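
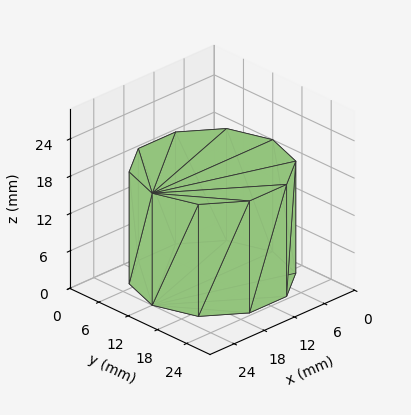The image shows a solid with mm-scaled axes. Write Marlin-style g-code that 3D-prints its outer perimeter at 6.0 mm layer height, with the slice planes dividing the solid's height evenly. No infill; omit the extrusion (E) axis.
Reading the render: the shape is a regular 10-sided prism (a cylinder approximated with 10 flat sides), circumscribed radius ≈ 12 mm, height ≈ 18 mm (dimensions read to the nearest mm from the axis ticks). For the g-code, the solid's height is divided into equal slices at the stated Δz and each level perimeter traced with G1 moves after a G0 lift.

; perimeter-only toolpath
G21 ; units = mm
G90 ; absolute positioning
G28 ; home
; layer 1
G0 Z6.0
G0 X24.0 Y12.0
G1 X21.7 Y19.1
G1 X15.7 Y23.4
G1 X8.3 Y23.4
G1 X2.3 Y19.1
G1 X0.0 Y12.0
G1 X2.3 Y4.9
G1 X8.3 Y0.6
G1 X15.7 Y0.6
G1 X21.7 Y4.9
G1 X24.0 Y12.0
; layer 2
G0 Z12.0
G0 X24.0 Y12.0
G1 X21.7 Y19.1
G1 X15.7 Y23.4
G1 X8.3 Y23.4
G1 X2.3 Y19.1
G1 X0.0 Y12.0
G1 X2.3 Y4.9
G1 X8.3 Y0.6
G1 X15.7 Y0.6
G1 X21.7 Y4.9
G1 X24.0 Y12.0
; layer 3
G0 Z18.0
G0 X24.0 Y12.0
G1 X21.7 Y19.1
G1 X15.7 Y23.4
G1 X8.3 Y23.4
G1 X2.3 Y19.1
G1 X0.0 Y12.0
G1 X2.3 Y4.9
G1 X8.3 Y0.6
G1 X15.7 Y0.6
G1 X21.7 Y4.9
G1 X24.0 Y12.0
M2 ; end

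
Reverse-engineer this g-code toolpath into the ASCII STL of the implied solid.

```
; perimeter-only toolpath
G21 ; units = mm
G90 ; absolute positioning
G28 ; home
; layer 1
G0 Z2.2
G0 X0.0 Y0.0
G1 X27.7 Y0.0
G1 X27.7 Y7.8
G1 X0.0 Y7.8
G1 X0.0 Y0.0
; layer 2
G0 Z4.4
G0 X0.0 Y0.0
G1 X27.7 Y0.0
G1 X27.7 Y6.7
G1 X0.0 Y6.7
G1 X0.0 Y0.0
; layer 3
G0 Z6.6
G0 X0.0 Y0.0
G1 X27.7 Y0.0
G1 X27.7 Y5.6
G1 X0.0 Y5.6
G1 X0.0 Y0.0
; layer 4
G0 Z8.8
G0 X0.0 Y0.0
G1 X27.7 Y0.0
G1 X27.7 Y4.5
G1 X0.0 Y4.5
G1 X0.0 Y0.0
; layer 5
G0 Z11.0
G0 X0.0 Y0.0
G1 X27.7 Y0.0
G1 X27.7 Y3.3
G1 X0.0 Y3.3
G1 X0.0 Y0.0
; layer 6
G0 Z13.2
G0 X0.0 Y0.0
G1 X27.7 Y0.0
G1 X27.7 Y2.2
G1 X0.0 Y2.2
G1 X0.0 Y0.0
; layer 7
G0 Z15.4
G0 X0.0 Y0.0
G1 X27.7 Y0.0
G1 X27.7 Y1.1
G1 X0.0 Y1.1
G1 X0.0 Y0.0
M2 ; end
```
solid part
  facet normal 0.0000 0.0000 -1.0000
    outer loop
      vertex 27.7 8.9 0.0
      vertex 27.7 0.0 0.0
      vertex 0.0 0.0 0.0
    endloop
  endfacet
  facet normal 0.0000 0.0000 -1.0000
    outer loop
      vertex 0.0 8.9 0.0
      vertex 27.7 8.9 0.0
      vertex 0.0 0.0 0.0
    endloop
  endfacet
  facet normal 0.0000 -1.0000 0.0000
    outer loop
      vertex 0.0 0.0 0.0
      vertex 27.7 0.0 0.0
      vertex 27.7 0.0 17.6
    endloop
  endfacet
  facet normal 0.0000 -1.0000 0.0000
    outer loop
      vertex 0.0 0.0 0.0
      vertex 27.7 0.0 17.6
      vertex 0.0 0.0 17.6
    endloop
  endfacet
  facet normal 0.0000 0.8924 0.4513
    outer loop
      vertex 0.0 0.0 17.6
      vertex 27.7 0.0 17.6
      vertex 27.7 8.9 0.0
    endloop
  endfacet
  facet normal 0.0000 0.8924 0.4513
    outer loop
      vertex 0.0 0.0 17.6
      vertex 27.7 8.9 0.0
      vertex 0.0 8.9 0.0
    endloop
  endfacet
  facet normal -1.0000 0.0000 0.0000
    outer loop
      vertex 0.0 0.0 17.6
      vertex 0.0 8.9 0.0
      vertex 0.0 0.0 0.0
    endloop
  endfacet
  facet normal 1.0000 0.0000 0.0000
    outer loop
      vertex 27.7 0.0 0.0
      vertex 27.7 8.9 0.0
      vertex 27.7 0.0 17.6
    endloop
  endfacet
endsolid part

The G0 Z moves step by Δz≈2.2 mm. The G1 loops shrink linearly with z, so the solid tapers from its base footprint up to z≈17.6. Closing with a flat bottom cap and the tapered top and triangulating gives 8 facets — a wedge (ramp): 27.7 × 8.9 mm base, rising to 17.6 mm along the y=0 edge and sloping linearly to z=0 at y=8.9.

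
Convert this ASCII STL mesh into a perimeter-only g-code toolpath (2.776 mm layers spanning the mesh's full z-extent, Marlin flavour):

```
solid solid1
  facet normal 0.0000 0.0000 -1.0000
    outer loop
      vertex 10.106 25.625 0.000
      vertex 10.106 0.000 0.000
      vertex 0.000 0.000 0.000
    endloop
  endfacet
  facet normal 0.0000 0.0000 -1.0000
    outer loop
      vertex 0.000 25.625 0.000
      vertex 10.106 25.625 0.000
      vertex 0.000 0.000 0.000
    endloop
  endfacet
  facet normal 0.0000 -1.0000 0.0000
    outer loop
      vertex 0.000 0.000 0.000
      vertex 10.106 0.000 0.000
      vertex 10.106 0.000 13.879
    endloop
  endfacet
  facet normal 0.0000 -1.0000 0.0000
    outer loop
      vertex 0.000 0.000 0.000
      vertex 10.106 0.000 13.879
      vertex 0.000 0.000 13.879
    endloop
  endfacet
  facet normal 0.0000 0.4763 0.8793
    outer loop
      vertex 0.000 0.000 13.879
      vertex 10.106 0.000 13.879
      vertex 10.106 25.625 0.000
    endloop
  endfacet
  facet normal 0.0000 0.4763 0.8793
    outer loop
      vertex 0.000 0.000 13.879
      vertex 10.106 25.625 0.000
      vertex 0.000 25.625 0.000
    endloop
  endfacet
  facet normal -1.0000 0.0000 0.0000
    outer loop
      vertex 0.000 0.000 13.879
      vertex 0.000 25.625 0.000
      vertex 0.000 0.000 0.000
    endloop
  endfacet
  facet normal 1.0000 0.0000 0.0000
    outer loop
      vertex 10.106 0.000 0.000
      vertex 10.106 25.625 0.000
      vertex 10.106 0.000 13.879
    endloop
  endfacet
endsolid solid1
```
; perimeter-only toolpath
G21 ; units = mm
G90 ; absolute positioning
G28 ; home
; layer 1
G0 Z2.776
G0 X0.000 Y0.000
G1 X10.106 Y0.000
G1 X10.106 Y20.500
G1 X0.000 Y20.500
G1 X0.000 Y0.000
; layer 2
G0 Z5.552
G0 X0.000 Y0.000
G1 X10.106 Y0.000
G1 X10.106 Y15.375
G1 X0.000 Y15.375
G1 X0.000 Y0.000
; layer 3
G0 Z8.327
G0 X0.000 Y0.000
G1 X10.106 Y0.000
G1 X10.106 Y10.250
G1 X0.000 Y10.250
G1 X0.000 Y0.000
; layer 4
G0 Z11.103
G0 X0.000 Y0.000
G1 X10.106 Y0.000
G1 X10.106 Y5.125
G1 X0.000 Y5.125
G1 X0.000 Y0.000
M2 ; end

The solid is a wedge (ramp): 10.1 × 25.6 mm base, rising to 13.9 mm along the y=0 edge and sloping linearly to z=0 at y=25.6. Slicing at Δz = 2.776 mm — 5 equal slices spanning the solid's height, so layer i sits at z = i·h/5 — gives 4 non-empty perimeters. Each is a 4-segment closed polygon; G0 lifts to the layer z and rapids to the start vertex, then G1 traces the edges. The cross-section shrinks linearly with z (the slice at the apex is degenerate and omitted).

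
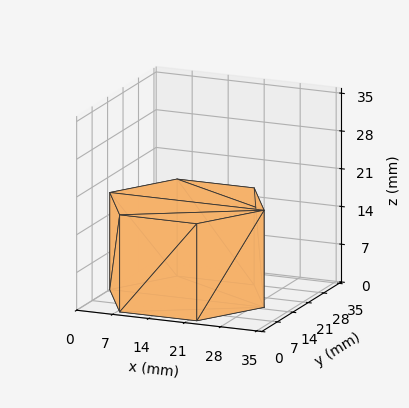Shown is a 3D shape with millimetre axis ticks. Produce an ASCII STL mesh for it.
Reading the render: the shape is a regular 6-sided prism (a cylinder approximated with 6 flat sides), circumscribed radius ≈ 15 mm, height ≈ 18 mm (dimensions read to the nearest mm from the axis ticks). For the STL, each face is triangulated and given an outward normal.

solid part
  facet normal 0.0000 0.0000 -1.0000
    outer loop
      vertex 7.50 27.99 0.00
      vertex 22.50 27.99 0.00
      vertex 30.00 15.00 0.00
    endloop
  endfacet
  facet normal 0.0000 0.0000 -1.0000
    outer loop
      vertex 0.00 15.00 0.00
      vertex 7.50 27.99 0.00
      vertex 30.00 15.00 0.00
    endloop
  endfacet
  facet normal 0.0000 0.0000 -1.0000
    outer loop
      vertex 7.50 2.01 0.00
      vertex 0.00 15.00 0.00
      vertex 30.00 15.00 0.00
    endloop
  endfacet
  facet normal 0.0000 0.0000 -1.0000
    outer loop
      vertex 22.50 2.01 0.00
      vertex 7.50 2.01 0.00
      vertex 30.00 15.00 0.00
    endloop
  endfacet
  facet normal 0.0000 0.0000 1.0000
    outer loop
      vertex 30.00 15.00 18.00
      vertex 22.50 27.99 18.00
      vertex 7.50 27.99 18.00
    endloop
  endfacet
  facet normal 0.0000 0.0000 1.0000
    outer loop
      vertex 30.00 15.00 18.00
      vertex 7.50 27.99 18.00
      vertex 0.00 15.00 18.00
    endloop
  endfacet
  facet normal 0.0000 0.0000 1.0000
    outer loop
      vertex 30.00 15.00 18.00
      vertex 0.00 15.00 18.00
      vertex 7.50 2.01 18.00
    endloop
  endfacet
  facet normal 0.0000 0.0000 1.0000
    outer loop
      vertex 30.00 15.00 18.00
      vertex 7.50 2.01 18.00
      vertex 22.50 2.01 18.00
    endloop
  endfacet
  facet normal 0.8660 0.5000 0.0000
    outer loop
      vertex 30.00 15.00 0.00
      vertex 22.50 27.99 0.00
      vertex 22.50 27.99 18.00
    endloop
  endfacet
  facet normal 0.8660 0.5000 0.0000
    outer loop
      vertex 30.00 15.00 0.00
      vertex 22.50 27.99 18.00
      vertex 30.00 15.00 18.00
    endloop
  endfacet
  facet normal 0.0000 1.0000 0.0000
    outer loop
      vertex 22.50 27.99 0.00
      vertex 7.50 27.99 0.00
      vertex 7.50 27.99 18.00
    endloop
  endfacet
  facet normal 0.0000 1.0000 0.0000
    outer loop
      vertex 22.50 27.99 0.00
      vertex 7.50 27.99 18.00
      vertex 22.50 27.99 18.00
    endloop
  endfacet
  facet normal -0.8660 0.5000 0.0000
    outer loop
      vertex 7.50 27.99 0.00
      vertex 0.00 15.00 0.00
      vertex 0.00 15.00 18.00
    endloop
  endfacet
  facet normal -0.8660 0.5000 0.0000
    outer loop
      vertex 7.50 27.99 0.00
      vertex 0.00 15.00 18.00
      vertex 7.50 27.99 18.00
    endloop
  endfacet
  facet normal -0.8660 -0.5000 0.0000
    outer loop
      vertex 0.00 15.00 0.00
      vertex 7.50 2.01 0.00
      vertex 7.50 2.01 18.00
    endloop
  endfacet
  facet normal -0.8660 -0.5000 0.0000
    outer loop
      vertex 0.00 15.00 0.00
      vertex 7.50 2.01 18.00
      vertex 0.00 15.00 18.00
    endloop
  endfacet
  facet normal 0.0000 -1.0000 0.0000
    outer loop
      vertex 7.50 2.01 0.00
      vertex 22.50 2.01 0.00
      vertex 22.50 2.01 18.00
    endloop
  endfacet
  facet normal 0.0000 -1.0000 0.0000
    outer loop
      vertex 7.50 2.01 0.00
      vertex 22.50 2.01 18.00
      vertex 7.50 2.01 18.00
    endloop
  endfacet
  facet normal 0.8660 -0.5000 0.0000
    outer loop
      vertex 22.50 2.01 0.00
      vertex 30.00 15.00 0.00
      vertex 30.00 15.00 18.00
    endloop
  endfacet
  facet normal 0.8660 -0.5000 0.0000
    outer loop
      vertex 22.50 2.01 0.00
      vertex 30.00 15.00 18.00
      vertex 22.50 2.01 18.00
    endloop
  endfacet
endsolid part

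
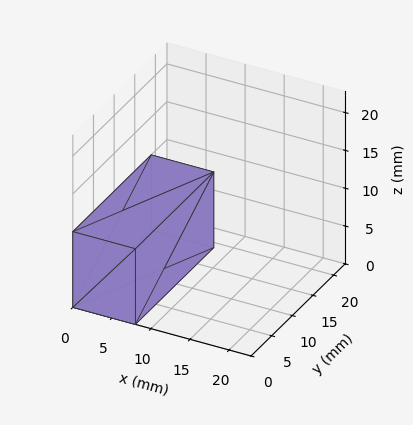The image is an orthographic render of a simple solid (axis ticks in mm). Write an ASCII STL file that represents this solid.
Reading the render: the shape is a rectangular box, roughly 8 × 19 mm footprint and 10 mm tall (dimensions read to the nearest mm from the axis ticks). For the STL, each face is triangulated and given an outward normal.

solid part
  facet normal 0.0000 0.0000 -1.0000
    outer loop
      vertex 8.00 19.00 0.00
      vertex 8.00 0.00 0.00
      vertex 0.00 0.00 0.00
    endloop
  endfacet
  facet normal 0.0000 0.0000 -1.0000
    outer loop
      vertex 0.00 19.00 0.00
      vertex 8.00 19.00 0.00
      vertex 0.00 0.00 0.00
    endloop
  endfacet
  facet normal 0.0000 0.0000 1.0000
    outer loop
      vertex 0.00 0.00 10.00
      vertex 8.00 0.00 10.00
      vertex 8.00 19.00 10.00
    endloop
  endfacet
  facet normal 0.0000 0.0000 1.0000
    outer loop
      vertex 0.00 0.00 10.00
      vertex 8.00 19.00 10.00
      vertex 0.00 19.00 10.00
    endloop
  endfacet
  facet normal 0.0000 -1.0000 0.0000
    outer loop
      vertex 0.00 0.00 0.00
      vertex 8.00 0.00 0.00
      vertex 8.00 0.00 10.00
    endloop
  endfacet
  facet normal 0.0000 -1.0000 0.0000
    outer loop
      vertex 0.00 0.00 0.00
      vertex 8.00 0.00 10.00
      vertex 0.00 0.00 10.00
    endloop
  endfacet
  facet normal 0.0000 1.0000 0.0000
    outer loop
      vertex 8.00 19.00 10.00
      vertex 8.00 19.00 0.00
      vertex 0.00 19.00 0.00
    endloop
  endfacet
  facet normal 0.0000 1.0000 0.0000
    outer loop
      vertex 0.00 19.00 10.00
      vertex 8.00 19.00 10.00
      vertex 0.00 19.00 0.00
    endloop
  endfacet
  facet normal -1.0000 0.0000 0.0000
    outer loop
      vertex 0.00 19.00 10.00
      vertex 0.00 19.00 0.00
      vertex 0.00 0.00 0.00
    endloop
  endfacet
  facet normal -1.0000 0.0000 0.0000
    outer loop
      vertex 0.00 0.00 10.00
      vertex 0.00 19.00 10.00
      vertex 0.00 0.00 0.00
    endloop
  endfacet
  facet normal 1.0000 0.0000 0.0000
    outer loop
      vertex 8.00 0.00 0.00
      vertex 8.00 19.00 0.00
      vertex 8.00 19.00 10.00
    endloop
  endfacet
  facet normal 1.0000 0.0000 0.0000
    outer loop
      vertex 8.00 0.00 0.00
      vertex 8.00 19.00 10.00
      vertex 8.00 0.00 10.00
    endloop
  endfacet
endsolid part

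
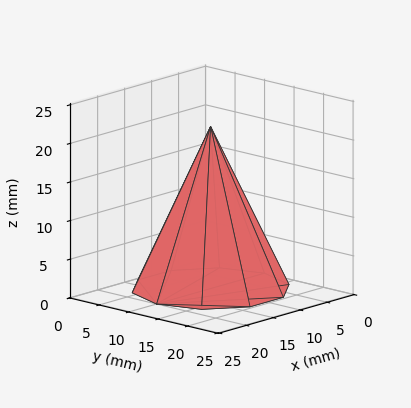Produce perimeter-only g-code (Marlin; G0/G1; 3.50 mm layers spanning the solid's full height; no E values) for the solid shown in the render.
Reading the render: the shape is a regular 10-sided pyramid, base circumscribed radius ≈ 10 mm, apex at z ≈ 21 mm (dimensions read to the nearest mm from the axis ticks). For the g-code, the solid's height is divided into equal slices at the stated Δz and each level perimeter traced with G1 moves after a G0 lift.

; perimeter-only toolpath
G21 ; units = mm
G90 ; absolute positioning
G28 ; home
; layer 1
G0 Z3.50
G0 X18.33 Y10.00
G1 X16.74 Y14.90
G1 X12.57 Y17.93
G1 X7.42 Y17.93
G1 X3.26 Y14.90
G1 X1.67 Y10.00
G1 X3.26 Y5.10
G1 X7.42 Y2.07
G1 X12.57 Y2.07
G1 X16.74 Y5.10
G1 X18.33 Y10.00
; layer 2
G0 Z7.00
G0 X16.67 Y10.00
G1 X15.39 Y13.92
G1 X12.06 Y16.34
G1 X7.94 Y16.34
G1 X4.61 Y13.92
G1 X3.33 Y10.00
G1 X4.61 Y6.08
G1 X7.94 Y3.66
G1 X12.06 Y3.66
G1 X15.39 Y6.08
G1 X16.67 Y10.00
; layer 3
G0 Z10.50
G0 X15.00 Y10.00
G1 X14.04 Y12.94
G1 X11.54 Y14.76
G1 X8.46 Y14.76
G1 X5.96 Y12.94
G1 X5.00 Y10.00
G1 X5.96 Y7.06
G1 X8.46 Y5.25
G1 X11.54 Y5.25
G1 X14.04 Y7.06
G1 X15.00 Y10.00
; layer 4
G0 Z14.00
G0 X13.33 Y10.00
G1 X12.70 Y11.96
G1 X11.03 Y13.17
G1 X8.97 Y13.17
G1 X7.30 Y11.96
G1 X6.67 Y10.00
G1 X7.30 Y8.04
G1 X8.97 Y6.83
G1 X11.03 Y6.83
G1 X12.70 Y8.04
G1 X13.33 Y10.00
; layer 5
G0 Z17.50
G0 X11.67 Y10.00
G1 X11.35 Y10.98
G1 X10.52 Y11.59
G1 X9.48 Y11.59
G1 X8.65 Y10.98
G1 X8.33 Y10.00
G1 X8.65 Y9.02
G1 X9.48 Y8.42
G1 X10.52 Y8.42
G1 X11.35 Y9.02
G1 X11.67 Y10.00
M2 ; end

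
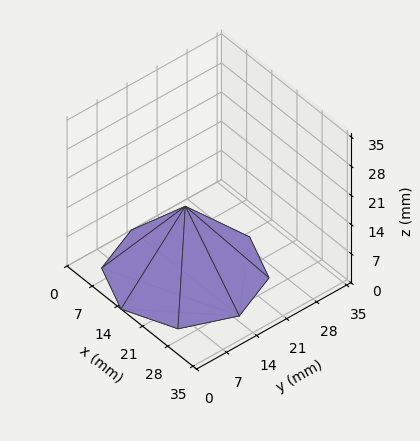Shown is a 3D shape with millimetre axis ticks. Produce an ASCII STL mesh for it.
Reading the render: the shape is a regular 8-sided pyramid, base circumscribed radius ≈ 15 mm, apex at z ≈ 16 mm (dimensions read to the nearest mm from the axis ticks). For the STL, each face is triangulated and given an outward normal.

solid part
  facet normal 0.0000 0.0000 -1.0000
    outer loop
      vertex 15.00 30.00 0.00
      vertex 25.61 25.61 0.00
      vertex 30.00 15.00 0.00
    endloop
  endfacet
  facet normal 0.0000 0.0000 -1.0000
    outer loop
      vertex 4.39 25.61 0.00
      vertex 15.00 30.00 0.00
      vertex 30.00 15.00 0.00
    endloop
  endfacet
  facet normal 0.0000 0.0000 -1.0000
    outer loop
      vertex 0.00 15.00 0.00
      vertex 4.39 25.61 0.00
      vertex 30.00 15.00 0.00
    endloop
  endfacet
  facet normal 0.0000 0.0000 -1.0000
    outer loop
      vertex 4.39 4.39 0.00
      vertex 0.00 15.00 0.00
      vertex 30.00 15.00 0.00
    endloop
  endfacet
  facet normal 0.0000 0.0000 -1.0000
    outer loop
      vertex 15.00 0.00 0.00
      vertex 4.39 4.39 0.00
      vertex 30.00 15.00 0.00
    endloop
  endfacet
  facet normal 0.0000 0.0000 -1.0000
    outer loop
      vertex 25.61 4.39 0.00
      vertex 15.00 0.00 0.00
      vertex 30.00 15.00 0.00
    endloop
  endfacet
  facet normal 0.6984 0.2890 0.6548
    outer loop
      vertex 30.00 15.00 0.00
      vertex 25.61 25.61 0.00
      vertex 15.00 15.00 16.00
    endloop
  endfacet
  facet normal 0.2890 0.6984 0.6548
    outer loop
      vertex 25.61 25.61 0.00
      vertex 15.00 30.00 0.00
      vertex 15.00 15.00 16.00
    endloop
  endfacet
  facet normal -0.2890 0.6984 0.6548
    outer loop
      vertex 15.00 30.00 0.00
      vertex 4.39 25.61 0.00
      vertex 15.00 15.00 16.00
    endloop
  endfacet
  facet normal -0.6984 0.2890 0.6548
    outer loop
      vertex 4.39 25.61 0.00
      vertex 0.00 15.00 0.00
      vertex 15.00 15.00 16.00
    endloop
  endfacet
  facet normal -0.6984 -0.2890 0.6548
    outer loop
      vertex 0.00 15.00 0.00
      vertex 4.39 4.39 0.00
      vertex 15.00 15.00 16.00
    endloop
  endfacet
  facet normal -0.2890 -0.6984 0.6548
    outer loop
      vertex 4.39 4.39 0.00
      vertex 15.00 0.00 0.00
      vertex 15.00 15.00 16.00
    endloop
  endfacet
  facet normal 0.2890 -0.6984 0.6548
    outer loop
      vertex 15.00 0.00 0.00
      vertex 25.61 4.39 0.00
      vertex 15.00 15.00 16.00
    endloop
  endfacet
  facet normal 0.6984 -0.2890 0.6548
    outer loop
      vertex 25.61 4.39 0.00
      vertex 30.00 15.00 0.00
      vertex 15.00 15.00 16.00
    endloop
  endfacet
endsolid part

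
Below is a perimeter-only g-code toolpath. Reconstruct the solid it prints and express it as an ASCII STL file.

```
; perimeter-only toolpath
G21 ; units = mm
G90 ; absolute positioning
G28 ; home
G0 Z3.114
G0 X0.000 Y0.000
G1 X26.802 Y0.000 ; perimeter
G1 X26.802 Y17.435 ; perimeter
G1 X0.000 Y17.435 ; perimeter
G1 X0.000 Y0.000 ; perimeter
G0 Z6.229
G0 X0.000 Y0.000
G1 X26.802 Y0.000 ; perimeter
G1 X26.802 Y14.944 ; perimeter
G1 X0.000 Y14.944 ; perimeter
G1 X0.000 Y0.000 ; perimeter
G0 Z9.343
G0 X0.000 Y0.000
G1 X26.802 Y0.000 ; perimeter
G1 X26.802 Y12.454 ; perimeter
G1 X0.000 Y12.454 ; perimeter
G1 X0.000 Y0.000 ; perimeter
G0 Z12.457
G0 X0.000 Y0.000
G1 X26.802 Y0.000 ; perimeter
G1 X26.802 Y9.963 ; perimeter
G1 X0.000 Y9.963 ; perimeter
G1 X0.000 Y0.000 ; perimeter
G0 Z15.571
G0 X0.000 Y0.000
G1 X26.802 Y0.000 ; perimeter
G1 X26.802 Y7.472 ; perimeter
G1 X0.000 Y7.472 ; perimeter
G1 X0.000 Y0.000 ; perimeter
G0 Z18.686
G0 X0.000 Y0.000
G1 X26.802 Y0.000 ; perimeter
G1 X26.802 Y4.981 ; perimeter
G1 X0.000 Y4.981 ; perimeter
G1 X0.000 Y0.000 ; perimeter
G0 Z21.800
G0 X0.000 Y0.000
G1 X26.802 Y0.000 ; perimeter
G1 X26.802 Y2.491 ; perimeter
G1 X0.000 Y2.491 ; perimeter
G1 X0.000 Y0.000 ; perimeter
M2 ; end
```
solid part
  facet normal 0.0000 0.0000 -1.0000
    outer loop
      vertex 26.802 19.926 0.000
      vertex 26.802 0.000 0.000
      vertex 0.000 0.000 0.000
    endloop
  endfacet
  facet normal 0.0000 0.0000 -1.0000
    outer loop
      vertex 0.000 19.926 0.000
      vertex 26.802 19.926 0.000
      vertex 0.000 0.000 0.000
    endloop
  endfacet
  facet normal 0.0000 -1.0000 0.0000
    outer loop
      vertex 0.000 0.000 0.000
      vertex 26.802 0.000 0.000
      vertex 26.802 0.000 24.914
    endloop
  endfacet
  facet normal 0.0000 -1.0000 0.0000
    outer loop
      vertex 0.000 0.000 0.000
      vertex 26.802 0.000 24.914
      vertex 0.000 0.000 24.914
    endloop
  endfacet
  facet normal 0.0000 0.7809 0.6246
    outer loop
      vertex 0.000 0.000 24.914
      vertex 26.802 0.000 24.914
      vertex 26.802 19.926 0.000
    endloop
  endfacet
  facet normal 0.0000 0.7809 0.6246
    outer loop
      vertex 0.000 0.000 24.914
      vertex 26.802 19.926 0.000
      vertex 0.000 19.926 0.000
    endloop
  endfacet
  facet normal -1.0000 0.0000 0.0000
    outer loop
      vertex 0.000 0.000 24.914
      vertex 0.000 19.926 0.000
      vertex 0.000 0.000 0.000
    endloop
  endfacet
  facet normal 1.0000 0.0000 0.0000
    outer loop
      vertex 26.802 0.000 0.000
      vertex 26.802 19.926 0.000
      vertex 26.802 0.000 24.914
    endloop
  endfacet
endsolid part

The G0 Z moves step by Δz≈3.114 mm. The G1 loops shrink linearly with z, so the solid tapers from its base footprint up to z≈24.9. Closing with a flat bottom cap and the tapered top and triangulating gives 8 facets — a wedge (ramp): 26.8 × 19.9 mm base, rising to 24.9 mm along the y=0 edge and sloping linearly to z=0 at y=19.9.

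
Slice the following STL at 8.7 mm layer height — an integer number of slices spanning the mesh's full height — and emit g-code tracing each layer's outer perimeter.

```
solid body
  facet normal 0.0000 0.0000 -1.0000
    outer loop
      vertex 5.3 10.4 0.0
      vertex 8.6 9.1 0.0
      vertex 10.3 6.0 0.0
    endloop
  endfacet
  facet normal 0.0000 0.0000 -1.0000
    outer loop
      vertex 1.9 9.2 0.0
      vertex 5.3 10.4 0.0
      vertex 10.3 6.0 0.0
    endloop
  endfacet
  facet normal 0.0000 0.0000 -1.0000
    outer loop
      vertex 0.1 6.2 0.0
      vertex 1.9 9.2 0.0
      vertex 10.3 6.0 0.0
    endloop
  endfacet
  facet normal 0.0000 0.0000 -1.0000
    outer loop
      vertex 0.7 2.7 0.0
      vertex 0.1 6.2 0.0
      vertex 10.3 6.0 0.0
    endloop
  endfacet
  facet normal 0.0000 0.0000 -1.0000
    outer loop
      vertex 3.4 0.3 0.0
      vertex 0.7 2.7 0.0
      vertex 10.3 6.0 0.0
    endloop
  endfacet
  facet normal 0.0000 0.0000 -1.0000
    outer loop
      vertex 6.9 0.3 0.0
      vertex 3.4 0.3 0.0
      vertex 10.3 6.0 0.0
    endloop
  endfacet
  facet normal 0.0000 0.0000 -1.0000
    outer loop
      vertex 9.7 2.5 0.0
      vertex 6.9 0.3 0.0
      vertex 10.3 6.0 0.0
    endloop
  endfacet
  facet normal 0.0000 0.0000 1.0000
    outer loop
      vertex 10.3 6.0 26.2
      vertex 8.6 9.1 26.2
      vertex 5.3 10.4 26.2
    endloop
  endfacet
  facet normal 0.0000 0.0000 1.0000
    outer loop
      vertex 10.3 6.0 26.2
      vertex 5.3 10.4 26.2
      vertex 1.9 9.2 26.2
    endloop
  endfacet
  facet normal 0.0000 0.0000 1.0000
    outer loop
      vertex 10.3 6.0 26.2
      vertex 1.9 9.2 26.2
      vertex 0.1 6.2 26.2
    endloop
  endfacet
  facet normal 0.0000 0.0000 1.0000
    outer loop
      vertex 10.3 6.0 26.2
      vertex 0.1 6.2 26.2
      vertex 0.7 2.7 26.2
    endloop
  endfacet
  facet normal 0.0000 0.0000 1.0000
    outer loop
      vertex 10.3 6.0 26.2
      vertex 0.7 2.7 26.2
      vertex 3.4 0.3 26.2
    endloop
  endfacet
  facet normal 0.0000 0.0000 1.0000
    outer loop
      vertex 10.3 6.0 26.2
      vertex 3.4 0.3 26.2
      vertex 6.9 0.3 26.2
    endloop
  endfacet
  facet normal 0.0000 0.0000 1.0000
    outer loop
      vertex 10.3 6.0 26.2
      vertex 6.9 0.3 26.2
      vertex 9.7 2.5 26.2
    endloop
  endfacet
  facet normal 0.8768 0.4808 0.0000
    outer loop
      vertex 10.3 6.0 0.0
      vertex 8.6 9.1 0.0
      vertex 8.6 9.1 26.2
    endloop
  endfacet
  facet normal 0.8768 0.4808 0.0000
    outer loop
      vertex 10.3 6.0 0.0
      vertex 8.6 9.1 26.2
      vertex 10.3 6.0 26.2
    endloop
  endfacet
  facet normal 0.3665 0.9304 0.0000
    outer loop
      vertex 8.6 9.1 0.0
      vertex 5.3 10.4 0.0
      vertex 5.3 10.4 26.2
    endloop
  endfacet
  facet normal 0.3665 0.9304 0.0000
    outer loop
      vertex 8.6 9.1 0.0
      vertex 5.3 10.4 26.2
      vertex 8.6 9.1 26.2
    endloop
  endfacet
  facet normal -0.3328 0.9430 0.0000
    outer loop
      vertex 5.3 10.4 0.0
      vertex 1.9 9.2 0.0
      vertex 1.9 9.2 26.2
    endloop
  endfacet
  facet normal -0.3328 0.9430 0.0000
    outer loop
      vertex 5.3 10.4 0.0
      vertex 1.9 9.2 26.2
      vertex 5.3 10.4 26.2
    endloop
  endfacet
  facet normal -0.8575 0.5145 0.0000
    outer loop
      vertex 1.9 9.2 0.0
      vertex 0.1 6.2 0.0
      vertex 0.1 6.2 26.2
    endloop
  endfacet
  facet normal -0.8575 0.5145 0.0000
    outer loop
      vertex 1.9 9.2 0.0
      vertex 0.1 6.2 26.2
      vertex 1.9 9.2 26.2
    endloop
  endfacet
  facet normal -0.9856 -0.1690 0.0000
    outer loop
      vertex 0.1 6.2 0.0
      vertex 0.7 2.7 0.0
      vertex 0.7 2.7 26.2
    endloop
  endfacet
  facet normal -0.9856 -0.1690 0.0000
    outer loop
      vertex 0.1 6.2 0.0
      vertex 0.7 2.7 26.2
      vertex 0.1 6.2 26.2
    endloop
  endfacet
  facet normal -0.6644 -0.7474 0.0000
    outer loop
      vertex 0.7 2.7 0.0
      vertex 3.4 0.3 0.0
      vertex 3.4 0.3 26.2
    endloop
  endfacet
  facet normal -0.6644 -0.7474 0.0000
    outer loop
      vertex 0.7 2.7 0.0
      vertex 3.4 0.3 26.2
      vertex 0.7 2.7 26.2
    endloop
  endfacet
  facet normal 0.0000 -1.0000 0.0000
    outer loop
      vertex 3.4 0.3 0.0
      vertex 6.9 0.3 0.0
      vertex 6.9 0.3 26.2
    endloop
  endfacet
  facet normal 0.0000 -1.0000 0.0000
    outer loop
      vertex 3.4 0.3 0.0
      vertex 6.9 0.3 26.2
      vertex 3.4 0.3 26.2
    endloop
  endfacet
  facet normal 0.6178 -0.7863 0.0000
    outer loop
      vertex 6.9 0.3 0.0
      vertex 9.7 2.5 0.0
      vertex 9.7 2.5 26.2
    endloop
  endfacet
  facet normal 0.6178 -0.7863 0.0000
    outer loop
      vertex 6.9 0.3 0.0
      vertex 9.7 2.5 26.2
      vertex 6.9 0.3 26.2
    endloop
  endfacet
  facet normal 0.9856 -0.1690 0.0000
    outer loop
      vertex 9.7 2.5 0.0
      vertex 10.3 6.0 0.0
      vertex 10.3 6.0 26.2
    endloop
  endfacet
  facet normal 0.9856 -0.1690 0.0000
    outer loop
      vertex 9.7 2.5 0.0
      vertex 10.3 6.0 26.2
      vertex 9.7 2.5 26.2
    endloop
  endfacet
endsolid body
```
; perimeter-only toolpath
G21 ; units = mm
G90 ; absolute positioning
G28 ; home
; layer 1
G0 Z8.7
G0 X10.3 Y6.0
G1 X8.6 Y9.1
G1 X5.3 Y10.4
G1 X1.9 Y9.2
G1 X0.1 Y6.2
G1 X0.7 Y2.7
G1 X3.4 Y0.3
G1 X6.9 Y0.3
G1 X9.7 Y2.5
G1 X10.3 Y6.0
; layer 2
G0 Z17.5
G0 X10.3 Y6.0
G1 X8.6 Y9.1
G1 X5.3 Y10.4
G1 X1.9 Y9.2
G1 X0.1 Y6.2
G1 X0.7 Y2.7
G1 X3.4 Y0.3
G1 X6.9 Y0.3
G1 X9.7 Y2.5
G1 X10.3 Y6.0
; layer 3
G0 Z26.2
G0 X10.3 Y6.0
G1 X8.6 Y9.1
G1 X5.3 Y10.4
G1 X1.9 Y9.2
G1 X0.1 Y6.2
G1 X0.7 Y2.7
G1 X3.4 Y0.3
G1 X6.9 Y0.3
G1 X9.7 Y2.5
G1 X10.3 Y6.0
M2 ; end

The solid is a regular 9-sided prism (a cylinder approximated with 9 flat sides), circumscribed radius ≈ 5.2 mm, height ≈ 26.2 mm. Slicing at Δz = 8.7 mm — 3 equal slices spanning the solid's height, so layer i sits at z = i·h/3 — gives 3 non-empty perimeters. Each is a 9-segment closed polygon; G0 lifts to the layer z and rapids to the start vertex, then G1 traces the edges.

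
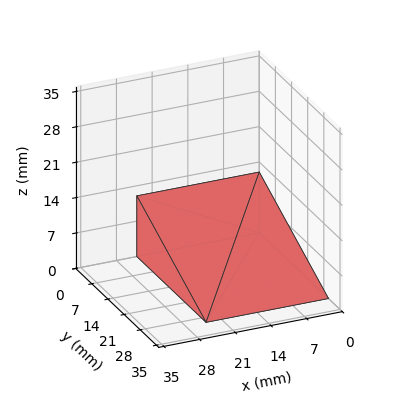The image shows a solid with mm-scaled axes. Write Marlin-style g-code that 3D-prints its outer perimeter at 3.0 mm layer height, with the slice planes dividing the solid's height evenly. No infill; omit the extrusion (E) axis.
Reading the render: the shape is a wedge (ramp): 24 × 30 mm base, rising to 12 mm along the y=0 edge and sloping linearly to z=0 at y=30 (dimensions read to the nearest mm from the axis ticks). For the g-code, the solid's height is divided into equal slices at the stated Δz and each level perimeter traced with G1 moves after a G0 lift.

; perimeter-only toolpath
G21 ; units = mm
G90 ; absolute positioning
G28 ; home
; layer 1
G0 Z3.0
G0 X0.0 Y0.0
G1 X24.0 Y0.0
G1 X24.0 Y22.5
G1 X0.0 Y22.5
G1 X0.0 Y0.0
; layer 2
G0 Z6.0
G0 X0.0 Y0.0
G1 X24.0 Y0.0
G1 X24.0 Y15.0
G1 X0.0 Y15.0
G1 X0.0 Y0.0
; layer 3
G0 Z9.0
G0 X0.0 Y0.0
G1 X24.0 Y0.0
G1 X24.0 Y7.5
G1 X0.0 Y7.5
G1 X0.0 Y0.0
M2 ; end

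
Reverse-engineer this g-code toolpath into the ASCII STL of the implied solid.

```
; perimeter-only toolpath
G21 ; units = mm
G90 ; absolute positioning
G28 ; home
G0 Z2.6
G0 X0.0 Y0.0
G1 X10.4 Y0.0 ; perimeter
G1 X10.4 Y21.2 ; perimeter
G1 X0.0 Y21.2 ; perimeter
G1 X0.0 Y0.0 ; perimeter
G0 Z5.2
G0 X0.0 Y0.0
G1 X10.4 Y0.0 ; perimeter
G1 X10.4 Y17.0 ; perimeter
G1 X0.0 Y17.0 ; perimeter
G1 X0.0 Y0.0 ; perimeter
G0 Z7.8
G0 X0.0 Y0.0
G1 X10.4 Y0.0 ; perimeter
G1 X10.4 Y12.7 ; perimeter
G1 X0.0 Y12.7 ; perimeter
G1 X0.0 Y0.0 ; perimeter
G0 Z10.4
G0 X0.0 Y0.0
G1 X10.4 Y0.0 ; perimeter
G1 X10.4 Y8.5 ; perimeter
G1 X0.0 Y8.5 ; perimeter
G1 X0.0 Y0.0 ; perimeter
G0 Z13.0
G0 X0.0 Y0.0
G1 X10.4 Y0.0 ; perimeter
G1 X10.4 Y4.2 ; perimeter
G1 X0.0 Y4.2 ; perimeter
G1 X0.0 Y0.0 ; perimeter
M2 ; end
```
solid part
  facet normal 0.0000 0.0000 -1.0000
    outer loop
      vertex 10.4 25.5 0.0
      vertex 10.4 0.0 0.0
      vertex 0.0 0.0 0.0
    endloop
  endfacet
  facet normal 0.0000 0.0000 -1.0000
    outer loop
      vertex 0.0 25.5 0.0
      vertex 10.4 25.5 0.0
      vertex 0.0 0.0 0.0
    endloop
  endfacet
  facet normal 0.0000 -1.0000 0.0000
    outer loop
      vertex 0.0 0.0 0.0
      vertex 10.4 0.0 0.0
      vertex 10.4 0.0 15.6
    endloop
  endfacet
  facet normal 0.0000 -1.0000 0.0000
    outer loop
      vertex 0.0 0.0 0.0
      vertex 10.4 0.0 15.6
      vertex 0.0 0.0 15.6
    endloop
  endfacet
  facet normal 0.0000 0.5219 0.8530
    outer loop
      vertex 0.0 0.0 15.6
      vertex 10.4 0.0 15.6
      vertex 10.4 25.5 0.0
    endloop
  endfacet
  facet normal 0.0000 0.5219 0.8530
    outer loop
      vertex 0.0 0.0 15.6
      vertex 10.4 25.5 0.0
      vertex 0.0 25.5 0.0
    endloop
  endfacet
  facet normal -1.0000 0.0000 0.0000
    outer loop
      vertex 0.0 0.0 15.6
      vertex 0.0 25.5 0.0
      vertex 0.0 0.0 0.0
    endloop
  endfacet
  facet normal 1.0000 0.0000 0.0000
    outer loop
      vertex 10.4 0.0 0.0
      vertex 10.4 25.5 0.0
      vertex 10.4 0.0 15.6
    endloop
  endfacet
endsolid part

The G0 Z moves step by Δz≈2.6 mm. The G1 loops shrink linearly with z, so the solid tapers from its base footprint up to z≈15.6. Closing with a flat bottom cap and the tapered top and triangulating gives 8 facets — a wedge (ramp): 10.4 × 25.5 mm base, rising to 15.6 mm along the y=0 edge and sloping linearly to z=0 at y=25.5.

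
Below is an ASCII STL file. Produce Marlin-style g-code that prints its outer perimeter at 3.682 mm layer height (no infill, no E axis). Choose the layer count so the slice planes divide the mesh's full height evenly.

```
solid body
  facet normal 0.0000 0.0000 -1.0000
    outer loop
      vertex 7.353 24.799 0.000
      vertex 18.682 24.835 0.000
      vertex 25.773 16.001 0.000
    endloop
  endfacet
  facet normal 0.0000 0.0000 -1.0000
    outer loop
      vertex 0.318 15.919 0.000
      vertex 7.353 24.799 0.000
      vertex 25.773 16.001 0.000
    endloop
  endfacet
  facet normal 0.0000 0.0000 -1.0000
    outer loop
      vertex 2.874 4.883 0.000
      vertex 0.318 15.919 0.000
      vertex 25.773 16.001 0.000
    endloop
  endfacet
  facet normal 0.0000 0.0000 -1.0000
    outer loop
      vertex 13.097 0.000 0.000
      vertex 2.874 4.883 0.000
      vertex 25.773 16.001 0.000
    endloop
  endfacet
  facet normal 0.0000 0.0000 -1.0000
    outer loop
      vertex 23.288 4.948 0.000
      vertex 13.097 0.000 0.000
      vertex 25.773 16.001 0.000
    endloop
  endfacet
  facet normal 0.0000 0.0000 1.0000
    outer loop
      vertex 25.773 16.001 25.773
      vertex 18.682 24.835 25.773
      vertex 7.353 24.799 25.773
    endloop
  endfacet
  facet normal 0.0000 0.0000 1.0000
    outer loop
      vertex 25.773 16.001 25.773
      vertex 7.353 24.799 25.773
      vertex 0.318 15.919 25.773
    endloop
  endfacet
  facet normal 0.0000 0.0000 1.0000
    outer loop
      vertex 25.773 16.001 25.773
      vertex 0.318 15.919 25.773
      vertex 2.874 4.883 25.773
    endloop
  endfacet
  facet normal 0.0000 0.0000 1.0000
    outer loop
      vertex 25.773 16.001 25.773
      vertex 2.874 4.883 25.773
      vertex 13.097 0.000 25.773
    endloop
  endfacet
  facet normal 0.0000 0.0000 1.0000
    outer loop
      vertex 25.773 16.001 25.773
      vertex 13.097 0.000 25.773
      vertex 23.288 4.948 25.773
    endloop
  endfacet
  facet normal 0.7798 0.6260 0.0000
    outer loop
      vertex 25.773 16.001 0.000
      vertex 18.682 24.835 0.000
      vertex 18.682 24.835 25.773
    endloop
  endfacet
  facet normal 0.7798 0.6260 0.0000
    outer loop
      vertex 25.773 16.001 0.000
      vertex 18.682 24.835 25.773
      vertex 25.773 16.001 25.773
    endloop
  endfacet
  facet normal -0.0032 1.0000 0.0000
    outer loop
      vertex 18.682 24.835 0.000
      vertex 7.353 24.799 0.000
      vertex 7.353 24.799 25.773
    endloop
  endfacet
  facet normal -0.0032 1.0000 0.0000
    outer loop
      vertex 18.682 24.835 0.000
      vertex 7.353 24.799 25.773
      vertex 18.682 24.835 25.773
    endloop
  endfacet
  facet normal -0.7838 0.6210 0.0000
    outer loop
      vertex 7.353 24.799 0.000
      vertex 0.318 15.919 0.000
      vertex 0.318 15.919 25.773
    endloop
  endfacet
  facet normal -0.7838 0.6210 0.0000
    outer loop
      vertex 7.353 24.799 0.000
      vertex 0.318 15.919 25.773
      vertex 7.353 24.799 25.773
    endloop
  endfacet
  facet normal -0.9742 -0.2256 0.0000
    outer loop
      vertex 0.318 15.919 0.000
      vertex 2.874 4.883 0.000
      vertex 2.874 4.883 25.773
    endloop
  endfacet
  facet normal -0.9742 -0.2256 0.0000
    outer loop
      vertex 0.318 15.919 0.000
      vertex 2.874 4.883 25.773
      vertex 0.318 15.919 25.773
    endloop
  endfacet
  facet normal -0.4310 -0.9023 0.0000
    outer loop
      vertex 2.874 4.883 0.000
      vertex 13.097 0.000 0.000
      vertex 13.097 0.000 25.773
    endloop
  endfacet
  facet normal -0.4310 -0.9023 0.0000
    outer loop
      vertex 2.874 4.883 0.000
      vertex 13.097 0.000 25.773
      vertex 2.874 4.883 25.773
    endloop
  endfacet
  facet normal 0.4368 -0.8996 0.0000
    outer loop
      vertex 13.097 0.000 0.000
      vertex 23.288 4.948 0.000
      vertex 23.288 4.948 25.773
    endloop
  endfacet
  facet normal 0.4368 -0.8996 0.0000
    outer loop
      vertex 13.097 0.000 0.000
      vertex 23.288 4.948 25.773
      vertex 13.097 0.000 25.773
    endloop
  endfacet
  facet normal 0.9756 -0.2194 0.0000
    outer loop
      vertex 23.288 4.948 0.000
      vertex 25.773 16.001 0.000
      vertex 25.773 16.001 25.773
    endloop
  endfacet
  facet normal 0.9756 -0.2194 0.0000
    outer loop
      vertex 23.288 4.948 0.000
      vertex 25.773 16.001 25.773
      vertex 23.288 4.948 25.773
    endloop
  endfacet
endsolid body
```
; perimeter-only toolpath
G21 ; units = mm
G90 ; absolute positioning
G28 ; home
; layer 1
G0 Z3.682
G0 X25.773 Y16.001
G1 X18.682 Y24.835
G1 X7.353 Y24.799
G1 X0.318 Y15.919
G1 X2.874 Y4.883
G1 X13.097 Y0.000
G1 X23.288 Y4.948
G1 X25.773 Y16.001
; layer 2
G0 Z7.364
G0 X25.773 Y16.001
G1 X18.682 Y24.835
G1 X7.353 Y24.799
G1 X0.318 Y15.919
G1 X2.874 Y4.883
G1 X13.097 Y0.000
G1 X23.288 Y4.948
G1 X25.773 Y16.001
; layer 3
G0 Z11.046
G0 X25.773 Y16.001
G1 X18.682 Y24.835
G1 X7.353 Y24.799
G1 X0.318 Y15.919
G1 X2.874 Y4.883
G1 X13.097 Y0.000
G1 X23.288 Y4.948
G1 X25.773 Y16.001
; layer 4
G0 Z14.727
G0 X25.773 Y16.001
G1 X18.682 Y24.835
G1 X7.353 Y24.799
G1 X0.318 Y15.919
G1 X2.874 Y4.883
G1 X13.097 Y0.000
G1 X23.288 Y4.948
G1 X25.773 Y16.001
; layer 5
G0 Z18.409
G0 X25.773 Y16.001
G1 X18.682 Y24.835
G1 X7.353 Y24.799
G1 X0.318 Y15.919
G1 X2.874 Y4.883
G1 X13.097 Y0.000
G1 X23.288 Y4.948
G1 X25.773 Y16.001
; layer 6
G0 Z22.091
G0 X25.773 Y16.001
G1 X18.682 Y24.835
G1 X7.353 Y24.799
G1 X0.318 Y15.919
G1 X2.874 Y4.883
G1 X13.097 Y0.000
G1 X23.288 Y4.948
G1 X25.773 Y16.001
; layer 7
G0 Z25.773
G0 X25.773 Y16.001
G1 X18.682 Y24.835
G1 X7.353 Y24.799
G1 X0.318 Y15.919
G1 X2.874 Y4.883
G1 X13.097 Y0.000
G1 X23.288 Y4.948
G1 X25.773 Y16.001
M2 ; end

The solid is a regular 7-sided prism (a cylinder approximated with 7 flat sides), circumscribed radius ≈ 13.1 mm, height ≈ 25.8 mm. Slicing at Δz = 3.682 mm — 7 equal slices spanning the solid's height, so layer i sits at z = i·h/7 — gives 7 non-empty perimeters. Each is a 7-segment closed polygon; G0 lifts to the layer z and rapids to the start vertex, then G1 traces the edges.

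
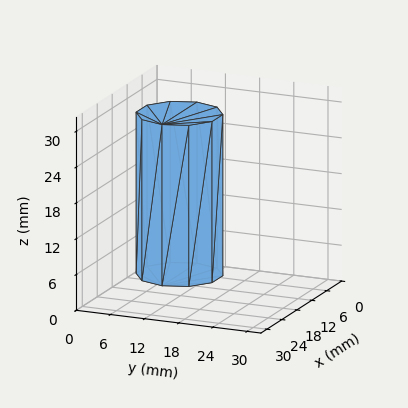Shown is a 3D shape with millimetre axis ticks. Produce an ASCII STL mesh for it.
Reading the render: the shape is a regular 10-sided prism (a cylinder approximated with 10 flat sides), circumscribed radius ≈ 7 mm, height ≈ 27 mm (dimensions read to the nearest mm from the axis ticks). For the STL, each face is triangulated and given an outward normal.

solid part
  facet normal 0.0000 0.0000 -1.0000
    outer loop
      vertex 9.163 13.657 0.000
      vertex 12.663 11.114 0.000
      vertex 14.000 7.000 0.000
    endloop
  endfacet
  facet normal 0.0000 0.0000 -1.0000
    outer loop
      vertex 4.837 13.657 0.000
      vertex 9.163 13.657 0.000
      vertex 14.000 7.000 0.000
    endloop
  endfacet
  facet normal 0.0000 0.0000 -1.0000
    outer loop
      vertex 1.337 11.114 0.000
      vertex 4.837 13.657 0.000
      vertex 14.000 7.000 0.000
    endloop
  endfacet
  facet normal 0.0000 0.0000 -1.0000
    outer loop
      vertex 0.000 7.000 0.000
      vertex 1.337 11.114 0.000
      vertex 14.000 7.000 0.000
    endloop
  endfacet
  facet normal 0.0000 0.0000 -1.0000
    outer loop
      vertex 1.337 2.886 0.000
      vertex 0.000 7.000 0.000
      vertex 14.000 7.000 0.000
    endloop
  endfacet
  facet normal 0.0000 0.0000 -1.0000
    outer loop
      vertex 4.837 0.343 0.000
      vertex 1.337 2.886 0.000
      vertex 14.000 7.000 0.000
    endloop
  endfacet
  facet normal 0.0000 0.0000 -1.0000
    outer loop
      vertex 9.163 0.343 0.000
      vertex 4.837 0.343 0.000
      vertex 14.000 7.000 0.000
    endloop
  endfacet
  facet normal 0.0000 0.0000 -1.0000
    outer loop
      vertex 12.663 2.886 0.000
      vertex 9.163 0.343 0.000
      vertex 14.000 7.000 0.000
    endloop
  endfacet
  facet normal 0.0000 0.0000 1.0000
    outer loop
      vertex 14.000 7.000 27.000
      vertex 12.663 11.114 27.000
      vertex 9.163 13.657 27.000
    endloop
  endfacet
  facet normal 0.0000 0.0000 1.0000
    outer loop
      vertex 14.000 7.000 27.000
      vertex 9.163 13.657 27.000
      vertex 4.837 13.657 27.000
    endloop
  endfacet
  facet normal 0.0000 0.0000 1.0000
    outer loop
      vertex 14.000 7.000 27.000
      vertex 4.837 13.657 27.000
      vertex 1.337 11.114 27.000
    endloop
  endfacet
  facet normal 0.0000 0.0000 1.0000
    outer loop
      vertex 14.000 7.000 27.000
      vertex 1.337 11.114 27.000
      vertex 0.000 7.000 27.000
    endloop
  endfacet
  facet normal 0.0000 0.0000 1.0000
    outer loop
      vertex 14.000 7.000 27.000
      vertex 0.000 7.000 27.000
      vertex 1.337 2.886 27.000
    endloop
  endfacet
  facet normal 0.0000 0.0000 1.0000
    outer loop
      vertex 14.000 7.000 27.000
      vertex 1.337 2.886 27.000
      vertex 4.837 0.343 27.000
    endloop
  endfacet
  facet normal 0.0000 0.0000 1.0000
    outer loop
      vertex 14.000 7.000 27.000
      vertex 4.837 0.343 27.000
      vertex 9.163 0.343 27.000
    endloop
  endfacet
  facet normal 0.0000 0.0000 1.0000
    outer loop
      vertex 14.000 7.000 27.000
      vertex 9.163 0.343 27.000
      vertex 12.663 2.886 27.000
    endloop
  endfacet
  facet normal 0.9510 0.3091 0.0000
    outer loop
      vertex 14.000 7.000 0.000
      vertex 12.663 11.114 0.000
      vertex 12.663 11.114 27.000
    endloop
  endfacet
  facet normal 0.9510 0.3091 0.0000
    outer loop
      vertex 14.000 7.000 0.000
      vertex 12.663 11.114 27.000
      vertex 14.000 7.000 27.000
    endloop
  endfacet
  facet normal 0.5878 0.8090 0.0000
    outer loop
      vertex 12.663 11.114 0.000
      vertex 9.163 13.657 0.000
      vertex 9.163 13.657 27.000
    endloop
  endfacet
  facet normal 0.5878 0.8090 0.0000
    outer loop
      vertex 12.663 11.114 0.000
      vertex 9.163 13.657 27.000
      vertex 12.663 11.114 27.000
    endloop
  endfacet
  facet normal 0.0000 1.0000 0.0000
    outer loop
      vertex 9.163 13.657 0.000
      vertex 4.837 13.657 0.000
      vertex 4.837 13.657 27.000
    endloop
  endfacet
  facet normal 0.0000 1.0000 0.0000
    outer loop
      vertex 9.163 13.657 0.000
      vertex 4.837 13.657 27.000
      vertex 9.163 13.657 27.000
    endloop
  endfacet
  facet normal -0.5878 0.8090 0.0000
    outer loop
      vertex 4.837 13.657 0.000
      vertex 1.337 11.114 0.000
      vertex 1.337 11.114 27.000
    endloop
  endfacet
  facet normal -0.5878 0.8090 0.0000
    outer loop
      vertex 4.837 13.657 0.000
      vertex 1.337 11.114 27.000
      vertex 4.837 13.657 27.000
    endloop
  endfacet
  facet normal -0.9510 0.3091 0.0000
    outer loop
      vertex 1.337 11.114 0.000
      vertex 0.000 7.000 0.000
      vertex 0.000 7.000 27.000
    endloop
  endfacet
  facet normal -0.9510 0.3091 0.0000
    outer loop
      vertex 1.337 11.114 0.000
      vertex 0.000 7.000 27.000
      vertex 1.337 11.114 27.000
    endloop
  endfacet
  facet normal -0.9510 -0.3091 0.0000
    outer loop
      vertex 0.000 7.000 0.000
      vertex 1.337 2.886 0.000
      vertex 1.337 2.886 27.000
    endloop
  endfacet
  facet normal -0.9510 -0.3091 0.0000
    outer loop
      vertex 0.000 7.000 0.000
      vertex 1.337 2.886 27.000
      vertex 0.000 7.000 27.000
    endloop
  endfacet
  facet normal -0.5878 -0.8090 0.0000
    outer loop
      vertex 1.337 2.886 0.000
      vertex 4.837 0.343 0.000
      vertex 4.837 0.343 27.000
    endloop
  endfacet
  facet normal -0.5878 -0.8090 0.0000
    outer loop
      vertex 1.337 2.886 0.000
      vertex 4.837 0.343 27.000
      vertex 1.337 2.886 27.000
    endloop
  endfacet
  facet normal 0.0000 -1.0000 0.0000
    outer loop
      vertex 4.837 0.343 0.000
      vertex 9.163 0.343 0.000
      vertex 9.163 0.343 27.000
    endloop
  endfacet
  facet normal 0.0000 -1.0000 0.0000
    outer loop
      vertex 4.837 0.343 0.000
      vertex 9.163 0.343 27.000
      vertex 4.837 0.343 27.000
    endloop
  endfacet
  facet normal 0.5878 -0.8090 0.0000
    outer loop
      vertex 9.163 0.343 0.000
      vertex 12.663 2.886 0.000
      vertex 12.663 2.886 27.000
    endloop
  endfacet
  facet normal 0.5878 -0.8090 0.0000
    outer loop
      vertex 9.163 0.343 0.000
      vertex 12.663 2.886 27.000
      vertex 9.163 0.343 27.000
    endloop
  endfacet
  facet normal 0.9510 -0.3091 0.0000
    outer loop
      vertex 12.663 2.886 0.000
      vertex 14.000 7.000 0.000
      vertex 14.000 7.000 27.000
    endloop
  endfacet
  facet normal 0.9510 -0.3091 0.0000
    outer loop
      vertex 12.663 2.886 0.000
      vertex 14.000 7.000 27.000
      vertex 12.663 2.886 27.000
    endloop
  endfacet
endsolid part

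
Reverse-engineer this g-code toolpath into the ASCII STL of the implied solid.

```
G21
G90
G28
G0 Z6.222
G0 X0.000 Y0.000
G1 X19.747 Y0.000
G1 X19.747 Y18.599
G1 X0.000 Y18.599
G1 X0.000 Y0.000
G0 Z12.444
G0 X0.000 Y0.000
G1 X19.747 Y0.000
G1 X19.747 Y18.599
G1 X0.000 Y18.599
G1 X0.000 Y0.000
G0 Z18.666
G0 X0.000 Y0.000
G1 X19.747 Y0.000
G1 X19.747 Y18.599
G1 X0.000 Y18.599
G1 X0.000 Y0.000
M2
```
solid part
  facet normal 0.0000 0.0000 -1.0000
    outer loop
      vertex 19.747 18.599 0.000
      vertex 19.747 0.000 0.000
      vertex 0.000 0.000 0.000
    endloop
  endfacet
  facet normal 0.0000 0.0000 -1.0000
    outer loop
      vertex 0.000 18.599 0.000
      vertex 19.747 18.599 0.000
      vertex 0.000 0.000 0.000
    endloop
  endfacet
  facet normal 0.0000 0.0000 1.0000
    outer loop
      vertex 0.000 0.000 18.666
      vertex 19.747 0.000 18.666
      vertex 19.747 18.599 18.666
    endloop
  endfacet
  facet normal 0.0000 0.0000 1.0000
    outer loop
      vertex 0.000 0.000 18.666
      vertex 19.747 18.599 18.666
      vertex 0.000 18.599 18.666
    endloop
  endfacet
  facet normal 0.0000 -1.0000 0.0000
    outer loop
      vertex 0.000 0.000 0.000
      vertex 19.747 0.000 0.000
      vertex 19.747 0.000 18.666
    endloop
  endfacet
  facet normal 0.0000 -1.0000 0.0000
    outer loop
      vertex 0.000 0.000 0.000
      vertex 19.747 0.000 18.666
      vertex 0.000 0.000 18.666
    endloop
  endfacet
  facet normal 0.0000 1.0000 0.0000
    outer loop
      vertex 19.747 18.599 18.666
      vertex 19.747 18.599 0.000
      vertex 0.000 18.599 0.000
    endloop
  endfacet
  facet normal 0.0000 1.0000 0.0000
    outer loop
      vertex 0.000 18.599 18.666
      vertex 19.747 18.599 18.666
      vertex 0.000 18.599 0.000
    endloop
  endfacet
  facet normal -1.0000 0.0000 0.0000
    outer loop
      vertex 0.000 18.599 18.666
      vertex 0.000 18.599 0.000
      vertex 0.000 0.000 0.000
    endloop
  endfacet
  facet normal -1.0000 0.0000 0.0000
    outer loop
      vertex 0.000 0.000 18.666
      vertex 0.000 18.599 18.666
      vertex 0.000 0.000 0.000
    endloop
  endfacet
  facet normal 1.0000 0.0000 0.0000
    outer loop
      vertex 19.747 0.000 0.000
      vertex 19.747 18.599 0.000
      vertex 19.747 18.599 18.666
    endloop
  endfacet
  facet normal 1.0000 0.0000 0.0000
    outer loop
      vertex 19.747 0.000 0.000
      vertex 19.747 18.599 18.666
      vertex 19.747 0.000 18.666
    endloop
  endfacet
endsolid part

The G0 Z moves step by Δz≈6.222 mm. Every layer's G1 loop is the same polygon, so the solid is a straight extrusion of it from z=0 to z≈18.7. Closing with flat bottom and top caps and triangulating gives 12 facets — a rectangular box, roughly 19.7 × 18.6 mm footprint and 18.7 mm tall.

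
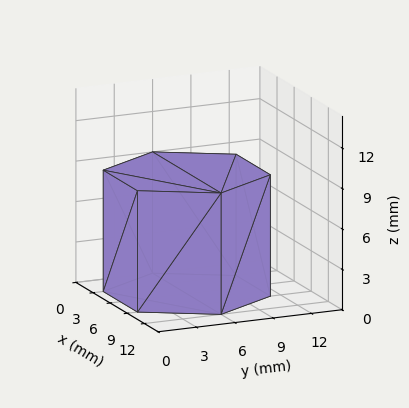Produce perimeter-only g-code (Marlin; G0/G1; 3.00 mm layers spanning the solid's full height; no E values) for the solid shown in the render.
Reading the render: the shape is a regular 6-sided prism (a cylinder approximated with 6 flat sides), circumscribed radius ≈ 6 mm, height ≈ 9 mm (dimensions read to the nearest mm from the axis ticks). For the g-code, the solid's height is divided into equal slices at the stated Δz and each level perimeter traced with G1 moves after a G0 lift.

; perimeter-only toolpath
G21 ; units = mm
G90 ; absolute positioning
G28 ; home
; layer 1
G0 Z3.00
G0 X12.00 Y6.00
G1 X9.00 Y11.20
G1 X3.00 Y11.20
G1 X0.00 Y6.00
G1 X3.00 Y0.80
G1 X9.00 Y0.80
G1 X12.00 Y6.00
; layer 2
G0 Z6.00
G0 X12.00 Y6.00
G1 X9.00 Y11.20
G1 X3.00 Y11.20
G1 X0.00 Y6.00
G1 X3.00 Y0.80
G1 X9.00 Y0.80
G1 X12.00 Y6.00
; layer 3
G0 Z9.00
G0 X12.00 Y6.00
G1 X9.00 Y11.20
G1 X3.00 Y11.20
G1 X0.00 Y6.00
G1 X3.00 Y0.80
G1 X9.00 Y0.80
G1 X12.00 Y6.00
M2 ; end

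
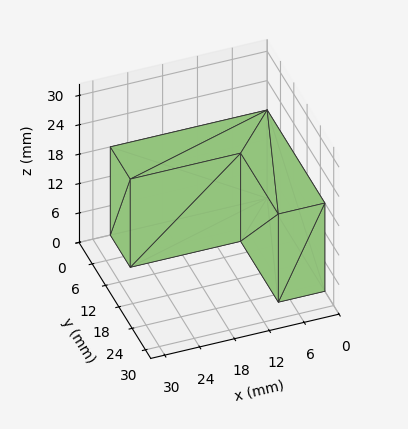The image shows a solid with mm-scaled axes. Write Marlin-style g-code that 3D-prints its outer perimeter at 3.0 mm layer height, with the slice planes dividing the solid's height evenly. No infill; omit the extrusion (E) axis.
Reading the render: the shape is an L-shaped prism: outer 27 × 26 mm, arm thicknesses ≈ 9 mm (horizontal) and 8 mm (vertical), extruded 18 mm in z (dimensions read to the nearest mm from the axis ticks). For the g-code, the solid's height is divided into equal slices at the stated Δz and each level perimeter traced with G1 moves after a G0 lift.

; perimeter-only toolpath
G21 ; units = mm
G90 ; absolute positioning
G28 ; home
; layer 1
G0 Z3.0
G0 X0.0 Y0.0
G1 X27.0 Y0.0
G1 X27.0 Y9.0
G1 X8.0 Y9.0
G1 X8.0 Y26.0
G1 X0.0 Y26.0
G1 X0.0 Y0.0
; layer 2
G0 Z6.0
G0 X0.0 Y0.0
G1 X27.0 Y0.0
G1 X27.0 Y9.0
G1 X8.0 Y9.0
G1 X8.0 Y26.0
G1 X0.0 Y26.0
G1 X0.0 Y0.0
; layer 3
G0 Z9.0
G0 X0.0 Y0.0
G1 X27.0 Y0.0
G1 X27.0 Y9.0
G1 X8.0 Y9.0
G1 X8.0 Y26.0
G1 X0.0 Y26.0
G1 X0.0 Y0.0
; layer 4
G0 Z12.0
G0 X0.0 Y0.0
G1 X27.0 Y0.0
G1 X27.0 Y9.0
G1 X8.0 Y9.0
G1 X8.0 Y26.0
G1 X0.0 Y26.0
G1 X0.0 Y0.0
; layer 5
G0 Z15.0
G0 X0.0 Y0.0
G1 X27.0 Y0.0
G1 X27.0 Y9.0
G1 X8.0 Y9.0
G1 X8.0 Y26.0
G1 X0.0 Y26.0
G1 X0.0 Y0.0
; layer 6
G0 Z18.0
G0 X0.0 Y0.0
G1 X27.0 Y0.0
G1 X27.0 Y9.0
G1 X8.0 Y9.0
G1 X8.0 Y26.0
G1 X0.0 Y26.0
G1 X0.0 Y0.0
M2 ; end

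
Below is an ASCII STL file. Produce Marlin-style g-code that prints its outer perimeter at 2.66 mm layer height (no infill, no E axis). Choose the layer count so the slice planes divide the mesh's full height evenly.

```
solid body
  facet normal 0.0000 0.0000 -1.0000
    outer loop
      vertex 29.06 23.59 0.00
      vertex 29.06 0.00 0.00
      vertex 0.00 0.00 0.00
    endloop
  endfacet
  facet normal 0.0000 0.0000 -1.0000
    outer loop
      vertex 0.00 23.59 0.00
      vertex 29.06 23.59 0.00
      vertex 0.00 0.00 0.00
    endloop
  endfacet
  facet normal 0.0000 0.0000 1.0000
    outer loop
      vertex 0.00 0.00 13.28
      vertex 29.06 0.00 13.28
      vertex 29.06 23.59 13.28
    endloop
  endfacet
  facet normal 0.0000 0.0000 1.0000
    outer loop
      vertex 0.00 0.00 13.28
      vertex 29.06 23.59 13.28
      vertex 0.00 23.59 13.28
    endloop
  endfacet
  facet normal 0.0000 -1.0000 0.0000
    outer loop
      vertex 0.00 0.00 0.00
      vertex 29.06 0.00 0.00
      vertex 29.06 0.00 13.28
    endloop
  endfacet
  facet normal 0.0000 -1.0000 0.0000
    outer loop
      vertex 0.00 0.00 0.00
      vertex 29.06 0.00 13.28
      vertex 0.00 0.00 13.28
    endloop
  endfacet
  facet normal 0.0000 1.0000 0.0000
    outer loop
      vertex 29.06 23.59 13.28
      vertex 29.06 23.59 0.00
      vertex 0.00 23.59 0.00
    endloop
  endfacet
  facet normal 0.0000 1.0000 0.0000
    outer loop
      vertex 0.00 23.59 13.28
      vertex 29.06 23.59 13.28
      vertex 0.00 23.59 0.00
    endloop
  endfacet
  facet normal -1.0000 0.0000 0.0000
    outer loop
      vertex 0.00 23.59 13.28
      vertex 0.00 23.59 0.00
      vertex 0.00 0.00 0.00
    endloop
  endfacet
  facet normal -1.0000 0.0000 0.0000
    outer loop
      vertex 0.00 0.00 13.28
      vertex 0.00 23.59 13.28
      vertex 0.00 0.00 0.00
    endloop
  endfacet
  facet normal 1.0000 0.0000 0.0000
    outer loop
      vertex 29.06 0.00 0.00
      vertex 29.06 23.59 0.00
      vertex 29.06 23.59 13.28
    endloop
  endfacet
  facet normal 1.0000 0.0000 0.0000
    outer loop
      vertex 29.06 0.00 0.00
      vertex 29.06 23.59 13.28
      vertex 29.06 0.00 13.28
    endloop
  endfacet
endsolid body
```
; perimeter-only toolpath
G21 ; units = mm
G90 ; absolute positioning
G28 ; home
; layer 1
G0 Z2.66
G0 X0.00 Y0.00
G1 X29.06 Y0.00
G1 X29.06 Y23.59
G1 X0.00 Y23.59
G1 X0.00 Y0.00
; layer 2
G0 Z5.31
G0 X0.00 Y0.00
G1 X29.06 Y0.00
G1 X29.06 Y23.59
G1 X0.00 Y23.59
G1 X0.00 Y0.00
; layer 3
G0 Z7.97
G0 X0.00 Y0.00
G1 X29.06 Y0.00
G1 X29.06 Y23.59
G1 X0.00 Y23.59
G1 X0.00 Y0.00
; layer 4
G0 Z10.62
G0 X0.00 Y0.00
G1 X29.06 Y0.00
G1 X29.06 Y23.59
G1 X0.00 Y23.59
G1 X0.00 Y0.00
; layer 5
G0 Z13.28
G0 X0.00 Y0.00
G1 X29.06 Y0.00
G1 X29.06 Y23.59
G1 X0.00 Y23.59
G1 X0.00 Y0.00
M2 ; end

The solid is a rectangular box, roughly 29.1 × 23.6 mm footprint and 13.3 mm tall. Slicing at Δz = 2.66 mm — 5 equal slices spanning the solid's height, so layer i sits at z = i·h/5 — gives 5 non-empty perimeters. Each is a 4-segment closed polygon; G0 lifts to the layer z and rapids to the start vertex, then G1 traces the edges.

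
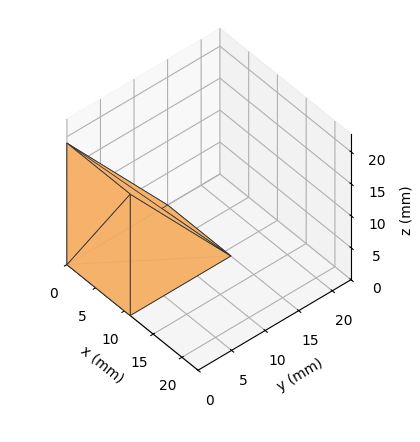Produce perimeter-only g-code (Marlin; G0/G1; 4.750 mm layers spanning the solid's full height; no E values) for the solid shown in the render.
Reading the render: the shape is a wedge (ramp): 11 × 15 mm base, rising to 19 mm along the y=0 edge and sloping linearly to z=0 at y=15 (dimensions read to the nearest mm from the axis ticks). For the g-code, the solid's height is divided into equal slices at the stated Δz and each level perimeter traced with G1 moves after a G0 lift.

; perimeter-only toolpath
G21 ; units = mm
G90 ; absolute positioning
G28 ; home
; layer 1
G0 Z4.750
G0 X0.000 Y0.000
G1 X11.000 Y0.000
G1 X11.000 Y11.250
G1 X0.000 Y11.250
G1 X0.000 Y0.000
; layer 2
G0 Z9.500
G0 X0.000 Y0.000
G1 X11.000 Y0.000
G1 X11.000 Y7.500
G1 X0.000 Y7.500
G1 X0.000 Y0.000
; layer 3
G0 Z14.250
G0 X0.000 Y0.000
G1 X11.000 Y0.000
G1 X11.000 Y3.750
G1 X0.000 Y3.750
G1 X0.000 Y0.000
M2 ; end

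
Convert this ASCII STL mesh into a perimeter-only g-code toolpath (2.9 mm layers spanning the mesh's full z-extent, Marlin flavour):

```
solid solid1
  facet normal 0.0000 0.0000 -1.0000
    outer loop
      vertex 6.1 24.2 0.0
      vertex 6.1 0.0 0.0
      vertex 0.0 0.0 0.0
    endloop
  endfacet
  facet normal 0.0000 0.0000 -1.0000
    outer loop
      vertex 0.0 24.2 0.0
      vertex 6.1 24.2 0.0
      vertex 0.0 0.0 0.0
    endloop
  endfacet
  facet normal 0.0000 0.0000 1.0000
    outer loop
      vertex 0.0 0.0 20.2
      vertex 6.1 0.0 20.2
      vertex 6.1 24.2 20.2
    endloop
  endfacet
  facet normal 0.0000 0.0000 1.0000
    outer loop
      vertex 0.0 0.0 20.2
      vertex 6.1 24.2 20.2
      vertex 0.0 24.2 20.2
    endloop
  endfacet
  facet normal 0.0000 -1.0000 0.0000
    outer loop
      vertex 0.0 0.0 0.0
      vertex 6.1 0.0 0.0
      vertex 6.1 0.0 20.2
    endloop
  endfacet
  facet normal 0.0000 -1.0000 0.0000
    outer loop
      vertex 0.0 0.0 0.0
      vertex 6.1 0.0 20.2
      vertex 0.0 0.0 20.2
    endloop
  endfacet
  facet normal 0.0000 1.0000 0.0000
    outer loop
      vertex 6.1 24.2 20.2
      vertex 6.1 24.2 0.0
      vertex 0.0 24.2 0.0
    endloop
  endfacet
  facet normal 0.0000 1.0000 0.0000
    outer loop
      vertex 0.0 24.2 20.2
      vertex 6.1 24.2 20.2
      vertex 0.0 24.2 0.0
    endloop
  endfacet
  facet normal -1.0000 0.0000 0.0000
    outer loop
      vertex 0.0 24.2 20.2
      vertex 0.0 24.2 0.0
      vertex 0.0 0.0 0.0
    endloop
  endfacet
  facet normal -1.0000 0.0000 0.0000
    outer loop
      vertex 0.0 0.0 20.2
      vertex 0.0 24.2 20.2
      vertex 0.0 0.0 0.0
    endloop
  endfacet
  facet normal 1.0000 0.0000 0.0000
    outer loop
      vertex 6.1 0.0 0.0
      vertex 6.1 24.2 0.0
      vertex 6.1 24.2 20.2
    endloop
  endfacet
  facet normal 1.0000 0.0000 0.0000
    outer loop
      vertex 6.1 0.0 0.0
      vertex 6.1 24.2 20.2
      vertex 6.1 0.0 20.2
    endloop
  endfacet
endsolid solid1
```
; perimeter-only toolpath
G21 ; units = mm
G90 ; absolute positioning
G28 ; home
; layer 1
G0 Z2.9
G0 X0.0 Y0.0
G1 X6.1 Y0.0
G1 X6.1 Y24.2
G1 X0.0 Y24.2
G1 X0.0 Y0.0
; layer 2
G0 Z5.8
G0 X0.0 Y0.0
G1 X6.1 Y0.0
G1 X6.1 Y24.2
G1 X0.0 Y24.2
G1 X0.0 Y0.0
; layer 3
G0 Z8.7
G0 X0.0 Y0.0
G1 X6.1 Y0.0
G1 X6.1 Y24.2
G1 X0.0 Y24.2
G1 X0.0 Y0.0
; layer 4
G0 Z11.5
G0 X0.0 Y0.0
G1 X6.1 Y0.0
G1 X6.1 Y24.2
G1 X0.0 Y24.2
G1 X0.0 Y0.0
; layer 5
G0 Z14.4
G0 X0.0 Y0.0
G1 X6.1 Y0.0
G1 X6.1 Y24.2
G1 X0.0 Y24.2
G1 X0.0 Y0.0
; layer 6
G0 Z17.3
G0 X0.0 Y0.0
G1 X6.1 Y0.0
G1 X6.1 Y24.2
G1 X0.0 Y24.2
G1 X0.0 Y0.0
; layer 7
G0 Z20.2
G0 X0.0 Y0.0
G1 X6.1 Y0.0
G1 X6.1 Y24.2
G1 X0.0 Y24.2
G1 X0.0 Y0.0
M2 ; end

The solid is a rectangular box, roughly 6.1 × 24.2 mm footprint and 20.2 mm tall. Slicing at Δz = 2.9 mm — 7 equal slices spanning the solid's height, so layer i sits at z = i·h/7 — gives 7 non-empty perimeters. Each is a 4-segment closed polygon; G0 lifts to the layer z and rapids to the start vertex, then G1 traces the edges.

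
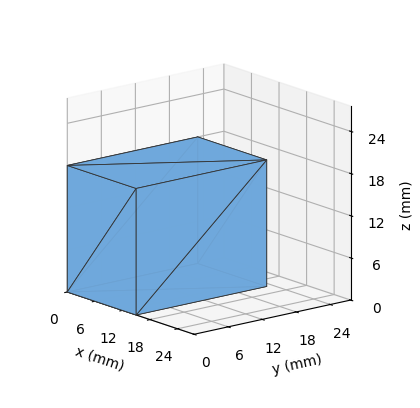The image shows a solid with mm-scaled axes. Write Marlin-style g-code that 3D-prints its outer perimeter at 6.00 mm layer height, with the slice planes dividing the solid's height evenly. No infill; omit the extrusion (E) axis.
Reading the render: the shape is a rectangular box, roughly 15 × 23 mm footprint and 18 mm tall (dimensions read to the nearest mm from the axis ticks). For the g-code, the solid's height is divided into equal slices at the stated Δz and each level perimeter traced with G1 moves after a G0 lift.

; perimeter-only toolpath
G21 ; units = mm
G90 ; absolute positioning
G28 ; home
; layer 1
G0 Z6.00
G0 X0.00 Y0.00
G1 X15.00 Y0.00
G1 X15.00 Y23.00
G1 X0.00 Y23.00
G1 X0.00 Y0.00
; layer 2
G0 Z12.00
G0 X0.00 Y0.00
G1 X15.00 Y0.00
G1 X15.00 Y23.00
G1 X0.00 Y23.00
G1 X0.00 Y0.00
; layer 3
G0 Z18.00
G0 X0.00 Y0.00
G1 X15.00 Y0.00
G1 X15.00 Y23.00
G1 X0.00 Y23.00
G1 X0.00 Y0.00
M2 ; end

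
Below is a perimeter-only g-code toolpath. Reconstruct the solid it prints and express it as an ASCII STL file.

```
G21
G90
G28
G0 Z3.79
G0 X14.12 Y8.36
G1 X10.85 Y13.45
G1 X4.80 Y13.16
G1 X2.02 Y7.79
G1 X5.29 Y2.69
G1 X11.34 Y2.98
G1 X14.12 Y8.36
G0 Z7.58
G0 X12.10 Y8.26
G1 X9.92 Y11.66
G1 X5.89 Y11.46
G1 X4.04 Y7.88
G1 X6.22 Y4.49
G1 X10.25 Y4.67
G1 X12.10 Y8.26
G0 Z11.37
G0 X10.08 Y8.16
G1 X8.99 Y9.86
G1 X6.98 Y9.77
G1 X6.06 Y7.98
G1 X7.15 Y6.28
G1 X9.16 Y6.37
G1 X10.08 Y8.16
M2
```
solid part
  facet normal 0.0000 0.0000 -1.0000
    outer loop
      vertex 3.71 14.86 0.00
      vertex 11.77 15.24 0.00
      vertex 16.13 8.45 0.00
    endloop
  endfacet
  facet normal 0.0000 0.0000 -1.0000
    outer loop
      vertex 0.01 7.69 0.00
      vertex 3.71 14.86 0.00
      vertex 16.13 8.45 0.00
    endloop
  endfacet
  facet normal 0.0000 0.0000 -1.0000
    outer loop
      vertex 4.37 0.90 0.00
      vertex 0.01 7.69 0.00
      vertex 16.13 8.45 0.00
    endloop
  endfacet
  facet normal 0.0000 0.0000 -1.0000
    outer loop
      vertex 12.43 1.28 0.00
      vertex 4.37 0.90 0.00
      vertex 16.13 8.45 0.00
    endloop
  endfacet
  facet normal 0.7642 0.4907 0.4186
    outer loop
      vertex 16.13 8.45 0.00
      vertex 11.77 15.24 0.00
      vertex 8.07 8.07 15.16
    endloop
  endfacet
  facet normal -0.0428 0.9072 0.4186
    outer loop
      vertex 11.77 15.24 0.00
      vertex 3.71 14.86 0.00
      vertex 8.07 8.07 15.16
    endloop
  endfacet
  facet normal -0.8070 0.4165 0.4186
    outer loop
      vertex 3.71 14.86 0.00
      vertex 0.01 7.69 0.00
      vertex 8.07 8.07 15.16
    endloop
  endfacet
  facet normal -0.7642 -0.4907 0.4186
    outer loop
      vertex 0.01 7.69 0.00
      vertex 4.37 0.90 0.00
      vertex 8.07 8.07 15.16
    endloop
  endfacet
  facet normal 0.0428 -0.9072 0.4186
    outer loop
      vertex 4.37 0.90 0.00
      vertex 12.43 1.28 0.00
      vertex 8.07 8.07 15.16
    endloop
  endfacet
  facet normal 0.8070 -0.4165 0.4186
    outer loop
      vertex 12.43 1.28 0.00
      vertex 16.13 8.45 0.00
      vertex 8.07 8.07 15.16
    endloop
  endfacet
endsolid part

The G0 Z moves step by Δz≈3.79 mm. The G1 loops shrink linearly with z, so the solid tapers from its base footprint up to z≈15.2. Closing with a flat bottom cap and the tapered top and triangulating gives 10 facets — a regular 6-sided pyramid, base circumscribed radius ≈ 8.07 mm, apex at z ≈ 15.2 mm.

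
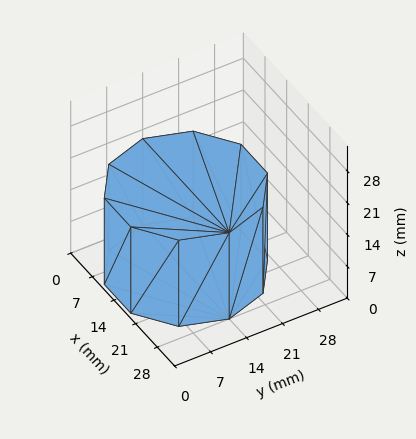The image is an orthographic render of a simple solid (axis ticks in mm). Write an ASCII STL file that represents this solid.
Reading the render: the shape is a regular 10-sided prism (a cylinder approximated with 10 flat sides), circumscribed radius ≈ 14 mm, height ≈ 19 mm (dimensions read to the nearest mm from the axis ticks). For the STL, each face is triangulated and given an outward normal.

solid part
  facet normal 0.0000 0.0000 -1.0000
    outer loop
      vertex 18.3 27.3 0.0
      vertex 25.3 22.2 0.0
      vertex 28.0 14.0 0.0
    endloop
  endfacet
  facet normal 0.0000 0.0000 -1.0000
    outer loop
      vertex 9.7 27.3 0.0
      vertex 18.3 27.3 0.0
      vertex 28.0 14.0 0.0
    endloop
  endfacet
  facet normal 0.0000 0.0000 -1.0000
    outer loop
      vertex 2.7 22.2 0.0
      vertex 9.7 27.3 0.0
      vertex 28.0 14.0 0.0
    endloop
  endfacet
  facet normal 0.0000 0.0000 -1.0000
    outer loop
      vertex 0.0 14.0 0.0
      vertex 2.7 22.2 0.0
      vertex 28.0 14.0 0.0
    endloop
  endfacet
  facet normal 0.0000 0.0000 -1.0000
    outer loop
      vertex 2.7 5.8 0.0
      vertex 0.0 14.0 0.0
      vertex 28.0 14.0 0.0
    endloop
  endfacet
  facet normal 0.0000 0.0000 -1.0000
    outer loop
      vertex 9.7 0.7 0.0
      vertex 2.7 5.8 0.0
      vertex 28.0 14.0 0.0
    endloop
  endfacet
  facet normal 0.0000 0.0000 -1.0000
    outer loop
      vertex 18.3 0.7 0.0
      vertex 9.7 0.7 0.0
      vertex 28.0 14.0 0.0
    endloop
  endfacet
  facet normal 0.0000 0.0000 -1.0000
    outer loop
      vertex 25.3 5.8 0.0
      vertex 18.3 0.7 0.0
      vertex 28.0 14.0 0.0
    endloop
  endfacet
  facet normal 0.0000 0.0000 1.0000
    outer loop
      vertex 28.0 14.0 19.0
      vertex 25.3 22.2 19.0
      vertex 18.3 27.3 19.0
    endloop
  endfacet
  facet normal 0.0000 0.0000 1.0000
    outer loop
      vertex 28.0 14.0 19.0
      vertex 18.3 27.3 19.0
      vertex 9.7 27.3 19.0
    endloop
  endfacet
  facet normal 0.0000 0.0000 1.0000
    outer loop
      vertex 28.0 14.0 19.0
      vertex 9.7 27.3 19.0
      vertex 2.7 22.2 19.0
    endloop
  endfacet
  facet normal 0.0000 0.0000 1.0000
    outer loop
      vertex 28.0 14.0 19.0
      vertex 2.7 22.2 19.0
      vertex 0.0 14.0 19.0
    endloop
  endfacet
  facet normal 0.0000 0.0000 1.0000
    outer loop
      vertex 28.0 14.0 19.0
      vertex 0.0 14.0 19.0
      vertex 2.7 5.8 19.0
    endloop
  endfacet
  facet normal 0.0000 0.0000 1.0000
    outer loop
      vertex 28.0 14.0 19.0
      vertex 2.7 5.8 19.0
      vertex 9.7 0.7 19.0
    endloop
  endfacet
  facet normal 0.0000 0.0000 1.0000
    outer loop
      vertex 28.0 14.0 19.0
      vertex 9.7 0.7 19.0
      vertex 18.3 0.7 19.0
    endloop
  endfacet
  facet normal 0.0000 0.0000 1.0000
    outer loop
      vertex 28.0 14.0 19.0
      vertex 18.3 0.7 19.0
      vertex 25.3 5.8 19.0
    endloop
  endfacet
  facet normal 0.9498 0.3128 0.0000
    outer loop
      vertex 28.0 14.0 0.0
      vertex 25.3 22.2 0.0
      vertex 25.3 22.2 19.0
    endloop
  endfacet
  facet normal 0.9498 0.3128 0.0000
    outer loop
      vertex 28.0 14.0 0.0
      vertex 25.3 22.2 19.0
      vertex 28.0 14.0 19.0
    endloop
  endfacet
  facet normal 0.5889 0.8082 0.0000
    outer loop
      vertex 25.3 22.2 0.0
      vertex 18.3 27.3 0.0
      vertex 18.3 27.3 19.0
    endloop
  endfacet
  facet normal 0.5889 0.8082 0.0000
    outer loop
      vertex 25.3 22.2 0.0
      vertex 18.3 27.3 19.0
      vertex 25.3 22.2 19.0
    endloop
  endfacet
  facet normal 0.0000 1.0000 0.0000
    outer loop
      vertex 18.3 27.3 0.0
      vertex 9.7 27.3 0.0
      vertex 9.7 27.3 19.0
    endloop
  endfacet
  facet normal 0.0000 1.0000 0.0000
    outer loop
      vertex 18.3 27.3 0.0
      vertex 9.7 27.3 19.0
      vertex 18.3 27.3 19.0
    endloop
  endfacet
  facet normal -0.5889 0.8082 0.0000
    outer loop
      vertex 9.7 27.3 0.0
      vertex 2.7 22.2 0.0
      vertex 2.7 22.2 19.0
    endloop
  endfacet
  facet normal -0.5889 0.8082 0.0000
    outer loop
      vertex 9.7 27.3 0.0
      vertex 2.7 22.2 19.0
      vertex 9.7 27.3 19.0
    endloop
  endfacet
  facet normal -0.9498 0.3128 0.0000
    outer loop
      vertex 2.7 22.2 0.0
      vertex 0.0 14.0 0.0
      vertex 0.0 14.0 19.0
    endloop
  endfacet
  facet normal -0.9498 0.3128 0.0000
    outer loop
      vertex 2.7 22.2 0.0
      vertex 0.0 14.0 19.0
      vertex 2.7 22.2 19.0
    endloop
  endfacet
  facet normal -0.9498 -0.3128 0.0000
    outer loop
      vertex 0.0 14.0 0.0
      vertex 2.7 5.8 0.0
      vertex 2.7 5.8 19.0
    endloop
  endfacet
  facet normal -0.9498 -0.3128 0.0000
    outer loop
      vertex 0.0 14.0 0.0
      vertex 2.7 5.8 19.0
      vertex 0.0 14.0 19.0
    endloop
  endfacet
  facet normal -0.5889 -0.8082 0.0000
    outer loop
      vertex 2.7 5.8 0.0
      vertex 9.7 0.7 0.0
      vertex 9.7 0.7 19.0
    endloop
  endfacet
  facet normal -0.5889 -0.8082 0.0000
    outer loop
      vertex 2.7 5.8 0.0
      vertex 9.7 0.7 19.0
      vertex 2.7 5.8 19.0
    endloop
  endfacet
  facet normal 0.0000 -1.0000 0.0000
    outer loop
      vertex 9.7 0.7 0.0
      vertex 18.3 0.7 0.0
      vertex 18.3 0.7 19.0
    endloop
  endfacet
  facet normal 0.0000 -1.0000 0.0000
    outer loop
      vertex 9.7 0.7 0.0
      vertex 18.3 0.7 19.0
      vertex 9.7 0.7 19.0
    endloop
  endfacet
  facet normal 0.5889 -0.8082 0.0000
    outer loop
      vertex 18.3 0.7 0.0
      vertex 25.3 5.8 0.0
      vertex 25.3 5.8 19.0
    endloop
  endfacet
  facet normal 0.5889 -0.8082 0.0000
    outer loop
      vertex 18.3 0.7 0.0
      vertex 25.3 5.8 19.0
      vertex 18.3 0.7 19.0
    endloop
  endfacet
  facet normal 0.9498 -0.3128 0.0000
    outer loop
      vertex 25.3 5.8 0.0
      vertex 28.0 14.0 0.0
      vertex 28.0 14.0 19.0
    endloop
  endfacet
  facet normal 0.9498 -0.3128 0.0000
    outer loop
      vertex 25.3 5.8 0.0
      vertex 28.0 14.0 19.0
      vertex 25.3 5.8 19.0
    endloop
  endfacet
endsolid part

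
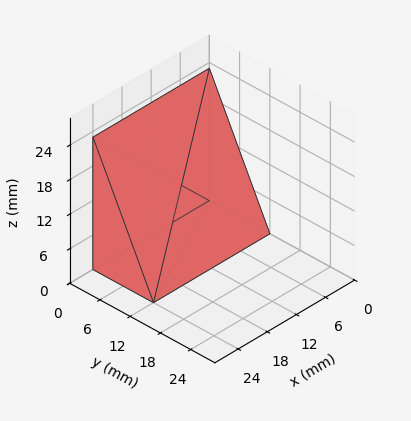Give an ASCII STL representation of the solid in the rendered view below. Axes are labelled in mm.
Reading the render: the shape is a wedge (ramp): 24 × 12 mm base, rising to 23 mm along the y=0 edge and sloping linearly to z=0 at y=12 (dimensions read to the nearest mm from the axis ticks). For the STL, each face is triangulated and given an outward normal.

solid part
  facet normal 0.0000 0.0000 -1.0000
    outer loop
      vertex 24.0 12.0 0.0
      vertex 24.0 0.0 0.0
      vertex 0.0 0.0 0.0
    endloop
  endfacet
  facet normal 0.0000 0.0000 -1.0000
    outer loop
      vertex 0.0 12.0 0.0
      vertex 24.0 12.0 0.0
      vertex 0.0 0.0 0.0
    endloop
  endfacet
  facet normal 0.0000 -1.0000 0.0000
    outer loop
      vertex 0.0 0.0 0.0
      vertex 24.0 0.0 0.0
      vertex 24.0 0.0 23.0
    endloop
  endfacet
  facet normal 0.0000 -1.0000 0.0000
    outer loop
      vertex 0.0 0.0 0.0
      vertex 24.0 0.0 23.0
      vertex 0.0 0.0 23.0
    endloop
  endfacet
  facet normal 0.0000 0.8866 0.4626
    outer loop
      vertex 0.0 0.0 23.0
      vertex 24.0 0.0 23.0
      vertex 24.0 12.0 0.0
    endloop
  endfacet
  facet normal 0.0000 0.8866 0.4626
    outer loop
      vertex 0.0 0.0 23.0
      vertex 24.0 12.0 0.0
      vertex 0.0 12.0 0.0
    endloop
  endfacet
  facet normal -1.0000 0.0000 0.0000
    outer loop
      vertex 0.0 0.0 23.0
      vertex 0.0 12.0 0.0
      vertex 0.0 0.0 0.0
    endloop
  endfacet
  facet normal 1.0000 0.0000 0.0000
    outer loop
      vertex 24.0 0.0 0.0
      vertex 24.0 12.0 0.0
      vertex 24.0 0.0 23.0
    endloop
  endfacet
endsolid part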